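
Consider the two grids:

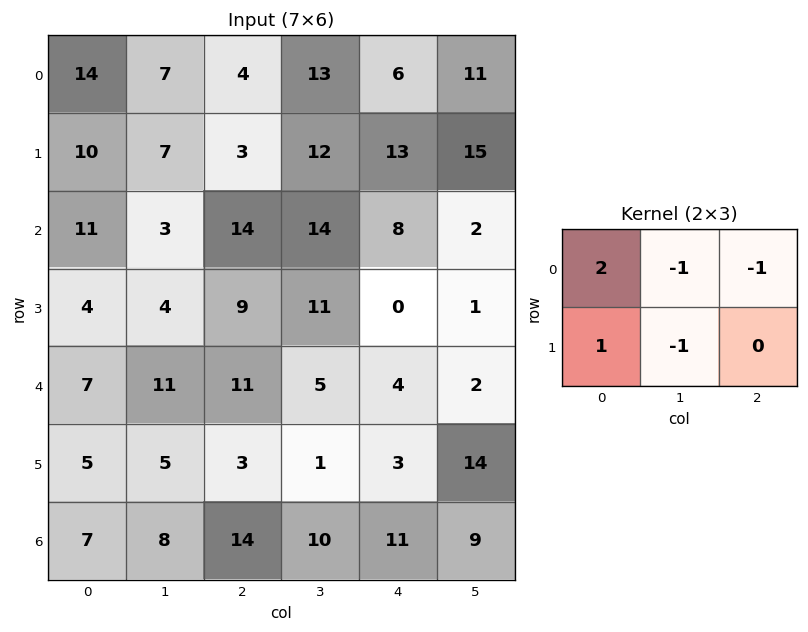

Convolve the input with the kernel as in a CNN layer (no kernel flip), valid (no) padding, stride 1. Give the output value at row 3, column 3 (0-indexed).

The receptive field on the input at this output position is [11 0 1 / 5 4 2]. Elementwise product with the kernel and sum: 11·2 + 0·-1 + 1·-1 + 5·1 + 4·-1.

22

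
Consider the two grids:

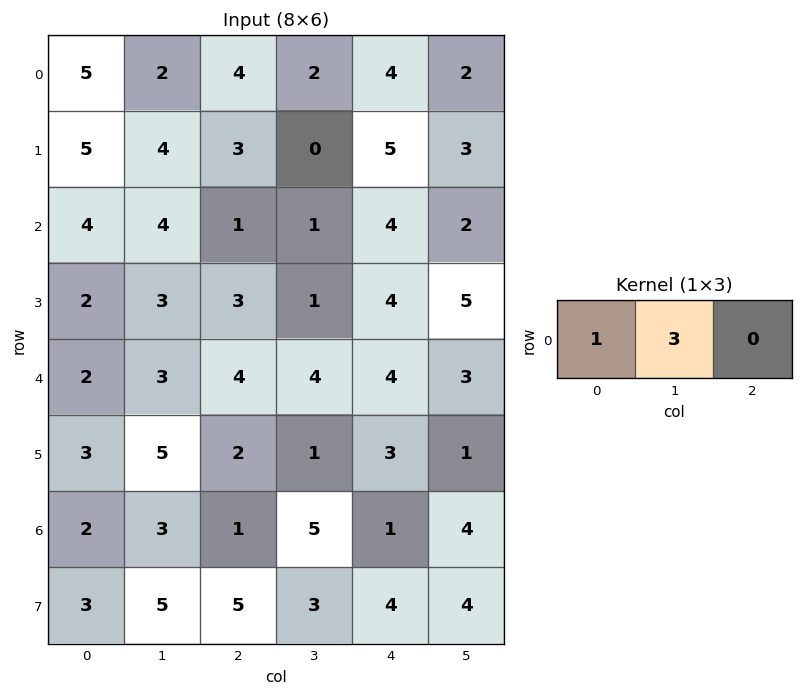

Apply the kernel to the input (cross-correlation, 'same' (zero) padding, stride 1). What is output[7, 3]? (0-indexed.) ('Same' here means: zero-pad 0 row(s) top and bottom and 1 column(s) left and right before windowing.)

14

The receptive field on the zero-padded input at this output position is [5 3 4]. Elementwise product with the kernel and sum: 5·1 + 3·3.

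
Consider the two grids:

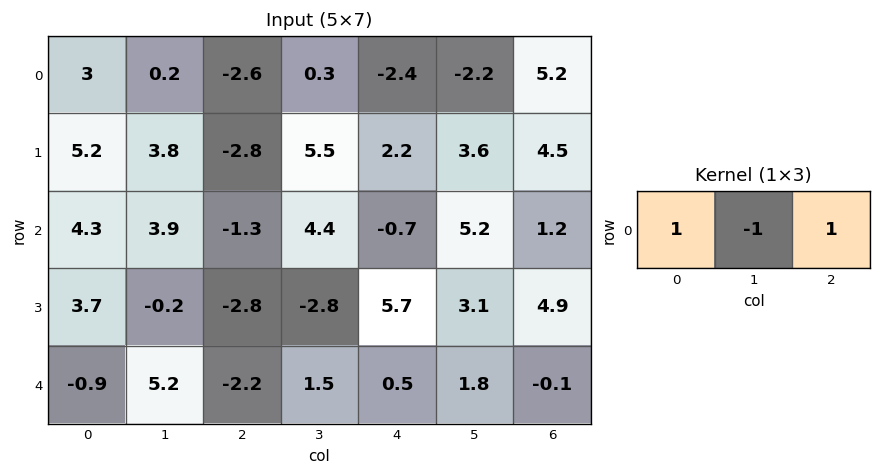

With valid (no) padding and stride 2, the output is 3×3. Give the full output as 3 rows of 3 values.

0.2 -5.3 5
-0.9 -6.4 -4.7
-8.3 -3.2 -1.4

Output[0,0]: The receptive field on the input at this output position is [3 0.2 -2.6]. Elementwise product with the kernel and sum: 3·1 + 0.2·-1 + -2.6·1.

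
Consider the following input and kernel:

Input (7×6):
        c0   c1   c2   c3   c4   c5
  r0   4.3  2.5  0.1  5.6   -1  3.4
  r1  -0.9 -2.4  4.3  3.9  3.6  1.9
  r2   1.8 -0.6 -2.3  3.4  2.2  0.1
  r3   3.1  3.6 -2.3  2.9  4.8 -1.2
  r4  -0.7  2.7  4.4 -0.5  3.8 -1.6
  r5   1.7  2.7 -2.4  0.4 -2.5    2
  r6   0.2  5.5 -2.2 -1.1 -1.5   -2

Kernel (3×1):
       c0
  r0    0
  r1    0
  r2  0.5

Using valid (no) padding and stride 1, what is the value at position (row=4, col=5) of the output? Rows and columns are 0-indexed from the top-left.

The receptive field on the input at this output position is [-1.6 / 2 / -2]. Elementwise product with the kernel and sum: -2·0.5.

-1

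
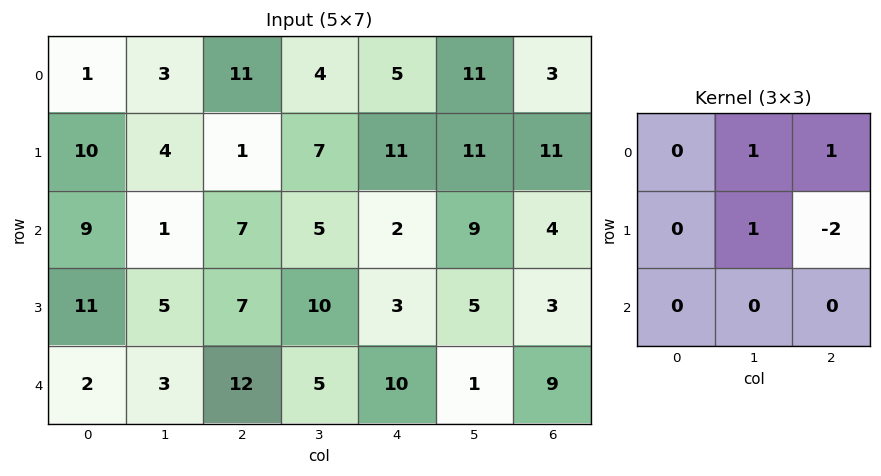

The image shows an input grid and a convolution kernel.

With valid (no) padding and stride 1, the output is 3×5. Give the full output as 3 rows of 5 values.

Output[0,0]: The receptive field on the input at this output position is [1 3 11 / 10 4 1 / 9 1 7]. Elementwise product with the kernel and sum: 3·1 + 11·1 + 4·1 + 1·-2.
Output[0,1]: The receptive field on the input at this output position is [3 11 4 / 4 1 7 / 1 7 5]. Elementwise product with the kernel and sum: 11·1 + 4·1 + 1·1 + 7·-2.

16 2 -6 5 3
-8 5 19 6 23
-1 -1 11 4 12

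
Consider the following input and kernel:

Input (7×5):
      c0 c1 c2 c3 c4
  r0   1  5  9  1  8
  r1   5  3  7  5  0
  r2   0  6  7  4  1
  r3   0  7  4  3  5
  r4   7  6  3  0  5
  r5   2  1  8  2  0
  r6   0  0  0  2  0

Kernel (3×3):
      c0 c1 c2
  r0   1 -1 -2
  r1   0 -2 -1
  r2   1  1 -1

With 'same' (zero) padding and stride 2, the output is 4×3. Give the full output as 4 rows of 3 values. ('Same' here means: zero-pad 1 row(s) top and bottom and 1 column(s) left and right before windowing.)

Output[0,0]: The receptive field on the zero-padded input at this output position is [0 0 0 / 0 1 5 / 0 5 3]. Elementwise product with the kernel and sum: 0·1 + 0·-1 + 0·-2 + 1·-2 + 5·-1 + 0·1 + 5·1 + 3·-1.

-5 -14 -11
-24 -24 11
-33 -2 -10
-4 -13 2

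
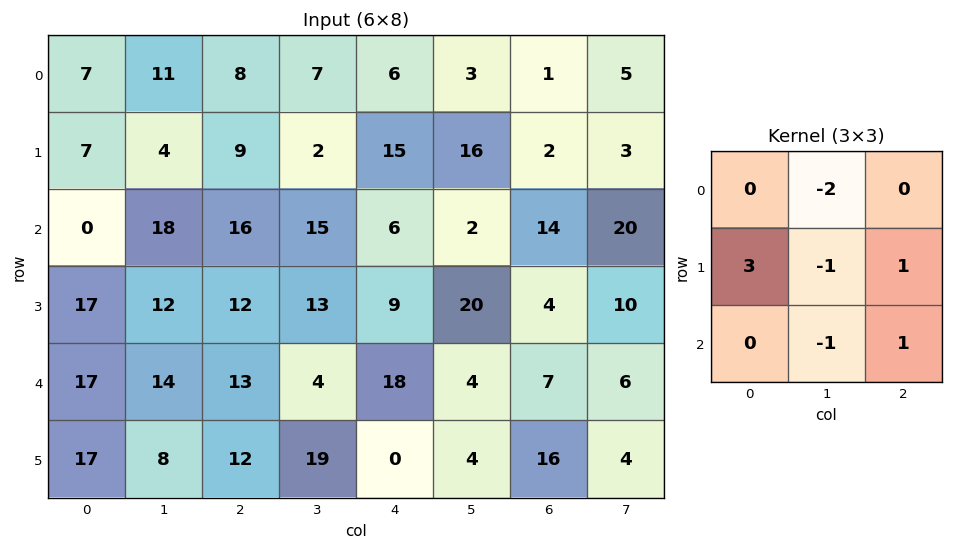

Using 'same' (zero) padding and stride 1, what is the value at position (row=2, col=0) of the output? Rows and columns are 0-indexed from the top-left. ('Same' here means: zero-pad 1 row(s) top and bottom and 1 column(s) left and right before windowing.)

-1

The receptive field on the zero-padded input at this output position is [0 7 4 / 0 0 18 / 0 17 12]. Elementwise product with the kernel and sum: 7·-2 + 0·3 + 0·-1 + 18·1 + 17·-1 + 12·1.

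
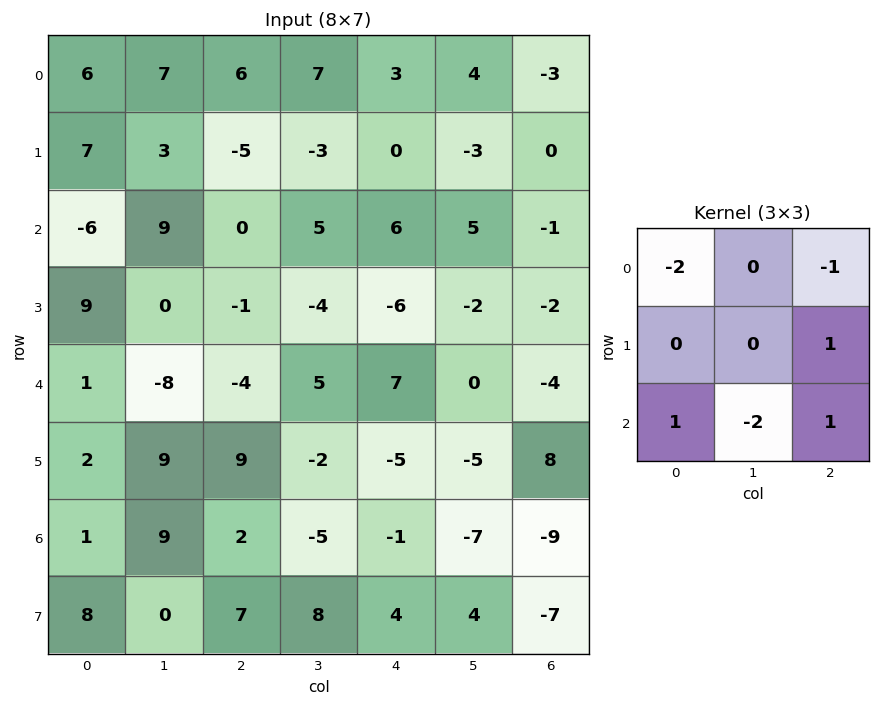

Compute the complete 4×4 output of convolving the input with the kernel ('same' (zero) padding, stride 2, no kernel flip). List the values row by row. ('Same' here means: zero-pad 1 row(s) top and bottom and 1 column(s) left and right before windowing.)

-4 17 -2 -3
-12 0 20 8
-3 -2 13 -17
-16 -27 6 28

Output[0,0]: The receptive field on the zero-padded input at this output position is [0 0 0 / 0 6 7 / 0 7 3]. Elementwise product with the kernel and sum: 0·-2 + 0·-1 + 7·1 + 0·1 + 7·-2 + 3·1.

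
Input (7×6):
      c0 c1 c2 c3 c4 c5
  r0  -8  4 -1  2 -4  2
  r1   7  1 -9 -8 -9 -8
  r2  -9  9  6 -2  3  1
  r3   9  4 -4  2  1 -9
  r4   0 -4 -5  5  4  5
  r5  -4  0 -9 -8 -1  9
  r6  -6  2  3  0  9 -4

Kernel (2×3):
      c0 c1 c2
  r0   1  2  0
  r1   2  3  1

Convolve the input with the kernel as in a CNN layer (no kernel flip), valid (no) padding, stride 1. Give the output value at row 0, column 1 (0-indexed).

-31

The receptive field on the input at this output position is [4 -1 2 / 1 -9 -8]. Elementwise product with the kernel and sum: 4·1 + -1·2 + 1·2 + -9·3 + -8·1.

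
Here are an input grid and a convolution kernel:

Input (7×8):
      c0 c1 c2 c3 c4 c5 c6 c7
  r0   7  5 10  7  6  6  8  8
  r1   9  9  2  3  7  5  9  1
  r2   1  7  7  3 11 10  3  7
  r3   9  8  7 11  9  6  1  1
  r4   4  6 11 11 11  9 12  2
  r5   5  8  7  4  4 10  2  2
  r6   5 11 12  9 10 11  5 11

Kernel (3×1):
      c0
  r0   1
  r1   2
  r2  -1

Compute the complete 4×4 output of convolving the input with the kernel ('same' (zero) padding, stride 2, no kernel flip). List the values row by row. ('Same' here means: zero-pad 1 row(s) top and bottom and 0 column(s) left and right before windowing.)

5 18 5 7
2 9 20 14
12 22 27 23
15 31 24 12

Output[0,0]: The receptive field on the zero-padded input at this output position is [0 / 7 / 9]. Elementwise product with the kernel and sum: 0·1 + 7·2 + 9·-1.
Output[0,1]: The receptive field on the zero-padded input at this output position is [0 / 10 / 2]. Elementwise product with the kernel and sum: 0·1 + 10·2 + 2·-1.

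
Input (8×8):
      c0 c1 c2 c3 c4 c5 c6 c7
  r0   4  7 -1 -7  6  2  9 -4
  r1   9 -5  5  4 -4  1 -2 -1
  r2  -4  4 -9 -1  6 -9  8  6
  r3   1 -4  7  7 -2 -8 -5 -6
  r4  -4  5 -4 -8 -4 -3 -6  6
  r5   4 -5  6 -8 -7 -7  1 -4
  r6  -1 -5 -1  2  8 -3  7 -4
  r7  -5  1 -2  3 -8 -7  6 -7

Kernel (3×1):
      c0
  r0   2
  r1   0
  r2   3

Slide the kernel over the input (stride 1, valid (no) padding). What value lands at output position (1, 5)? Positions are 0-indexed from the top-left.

-22

The receptive field on the input at this output position is [1 / -9 / -8]. Elementwise product with the kernel and sum: 1·2 + -8·3.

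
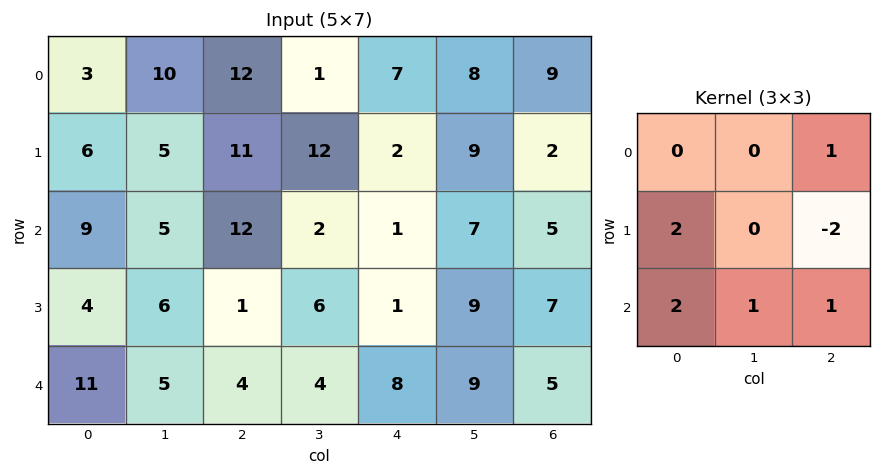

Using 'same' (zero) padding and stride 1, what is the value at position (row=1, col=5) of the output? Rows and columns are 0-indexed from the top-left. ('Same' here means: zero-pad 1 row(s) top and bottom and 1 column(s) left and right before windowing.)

23

The receptive field on the zero-padded input at this output position is [7 8 9 / 2 9 2 / 1 7 5]. Elementwise product with the kernel and sum: 9·1 + 2·2 + 2·-2 + 1·2 + 7·1 + 5·1.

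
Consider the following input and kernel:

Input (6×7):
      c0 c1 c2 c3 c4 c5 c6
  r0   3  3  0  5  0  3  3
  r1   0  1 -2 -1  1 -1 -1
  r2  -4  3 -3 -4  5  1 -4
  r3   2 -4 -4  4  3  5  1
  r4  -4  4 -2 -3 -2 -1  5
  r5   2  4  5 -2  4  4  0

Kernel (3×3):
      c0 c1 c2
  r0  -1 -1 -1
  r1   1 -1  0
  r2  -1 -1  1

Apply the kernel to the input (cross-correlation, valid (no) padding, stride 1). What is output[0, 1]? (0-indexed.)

The receptive field on the input at this output position is [3 0 5 / 1 -2 -1 / 3 -3 -4]. Elementwise product with the kernel and sum: 3·-1 + 0·-1 + 5·-1 + 1·1 + -2·-1 + 3·-1 + -3·-1 + -4·1.

-9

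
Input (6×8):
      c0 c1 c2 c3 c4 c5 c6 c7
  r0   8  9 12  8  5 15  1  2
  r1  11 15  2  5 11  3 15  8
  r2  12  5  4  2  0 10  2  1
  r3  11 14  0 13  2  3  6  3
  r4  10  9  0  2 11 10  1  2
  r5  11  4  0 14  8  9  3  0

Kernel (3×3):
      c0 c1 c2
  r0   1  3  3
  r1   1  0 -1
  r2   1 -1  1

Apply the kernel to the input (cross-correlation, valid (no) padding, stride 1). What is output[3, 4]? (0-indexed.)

The receptive field on the input at this output position is [2 3 6 / 11 10 1 / 8 9 3]. Elementwise product with the kernel and sum: 2·1 + 3·3 + 6·3 + 11·1 + 1·-1 + 8·1 + 9·-1 + 3·1.

41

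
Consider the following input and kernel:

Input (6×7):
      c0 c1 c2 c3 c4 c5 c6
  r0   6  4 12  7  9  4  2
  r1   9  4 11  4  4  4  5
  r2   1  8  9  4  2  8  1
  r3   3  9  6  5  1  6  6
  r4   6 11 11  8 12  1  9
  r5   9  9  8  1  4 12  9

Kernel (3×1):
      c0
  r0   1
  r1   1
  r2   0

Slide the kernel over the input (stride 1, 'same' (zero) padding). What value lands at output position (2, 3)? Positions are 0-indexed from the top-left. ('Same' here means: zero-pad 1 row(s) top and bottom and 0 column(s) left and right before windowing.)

The receptive field on the zero-padded input at this output position is [4 / 4 / 5]. Elementwise product with the kernel and sum: 4·1 + 4·1.

8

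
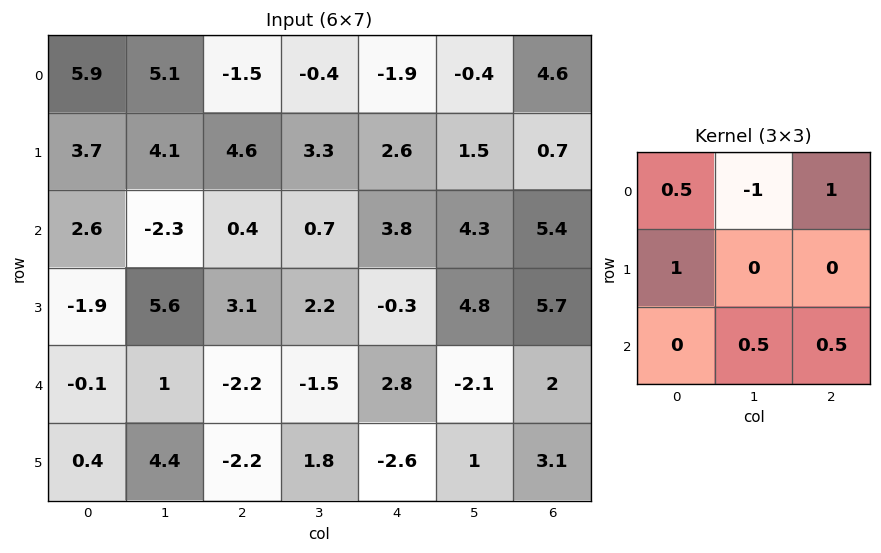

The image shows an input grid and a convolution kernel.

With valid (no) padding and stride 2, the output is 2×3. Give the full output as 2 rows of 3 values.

-0.9 4.6 11.5
1.5 7.05 2.65

Output[0,0]: The receptive field on the input at this output position is [5.9 5.1 -1.5 / 3.7 4.1 4.6 / 2.6 -2.3 0.4]. Elementwise product with the kernel and sum: 5.9·0.5 + 5.1·-1 + -1.5·1 + 3.7·1 + -2.3·0.5 + 0.4·0.5.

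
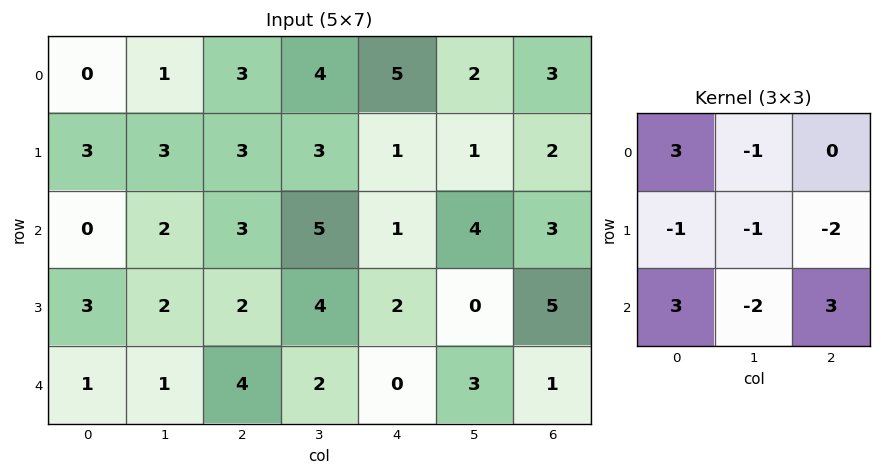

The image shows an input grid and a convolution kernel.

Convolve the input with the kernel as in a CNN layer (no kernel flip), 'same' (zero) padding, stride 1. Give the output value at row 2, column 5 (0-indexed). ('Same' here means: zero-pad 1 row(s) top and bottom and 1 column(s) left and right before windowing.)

The receptive field on the zero-padded input at this output position is [1 1 2 / 1 4 3 / 2 0 5]. Elementwise product with the kernel and sum: 1·3 + 1·-1 + 1·-1 + 4·-1 + 3·-2 + 2·3 + 0·-2 + 5·3.

12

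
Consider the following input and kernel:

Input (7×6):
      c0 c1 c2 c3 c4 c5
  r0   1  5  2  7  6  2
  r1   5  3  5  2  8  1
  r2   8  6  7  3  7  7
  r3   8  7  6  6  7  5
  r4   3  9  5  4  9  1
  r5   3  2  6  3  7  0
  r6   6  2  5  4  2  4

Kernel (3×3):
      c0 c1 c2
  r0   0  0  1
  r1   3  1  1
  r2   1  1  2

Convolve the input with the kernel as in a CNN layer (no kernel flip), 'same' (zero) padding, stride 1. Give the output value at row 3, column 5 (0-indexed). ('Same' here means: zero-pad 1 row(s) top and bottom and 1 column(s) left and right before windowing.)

36

The receptive field on the zero-padded input at this output position is [7 7 0 / 7 5 0 / 9 1 0]. Elementwise product with the kernel and sum: 0·1 + 7·3 + 5·1 + 0·1 + 9·1 + 1·1 + 0·2.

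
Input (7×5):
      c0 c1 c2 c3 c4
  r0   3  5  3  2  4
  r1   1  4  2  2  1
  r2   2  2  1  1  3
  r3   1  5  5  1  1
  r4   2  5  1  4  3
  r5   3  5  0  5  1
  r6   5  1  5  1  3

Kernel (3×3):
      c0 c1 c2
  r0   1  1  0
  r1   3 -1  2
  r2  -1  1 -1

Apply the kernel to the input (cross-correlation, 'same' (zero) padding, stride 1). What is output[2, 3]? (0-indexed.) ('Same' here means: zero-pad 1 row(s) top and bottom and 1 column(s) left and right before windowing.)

The receptive field on the zero-padded input at this output position is [2 2 1 / 1 1 3 / 5 1 1]. Elementwise product with the kernel and sum: 2·1 + 2·1 + 1·3 + 1·-1 + 3·2 + 5·-1 + 1·1 + 1·-1.

7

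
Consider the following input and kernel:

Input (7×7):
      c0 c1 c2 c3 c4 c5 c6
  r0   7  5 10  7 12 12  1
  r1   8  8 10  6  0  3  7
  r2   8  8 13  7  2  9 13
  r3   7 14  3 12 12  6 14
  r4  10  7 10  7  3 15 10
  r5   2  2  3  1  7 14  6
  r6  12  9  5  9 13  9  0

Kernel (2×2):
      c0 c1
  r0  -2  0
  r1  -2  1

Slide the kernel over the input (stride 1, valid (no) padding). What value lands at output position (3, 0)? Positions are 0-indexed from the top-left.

-27

The receptive field on the input at this output position is [7 14 / 10 7]. Elementwise product with the kernel and sum: 7·-2 + 10·-2 + 7·1.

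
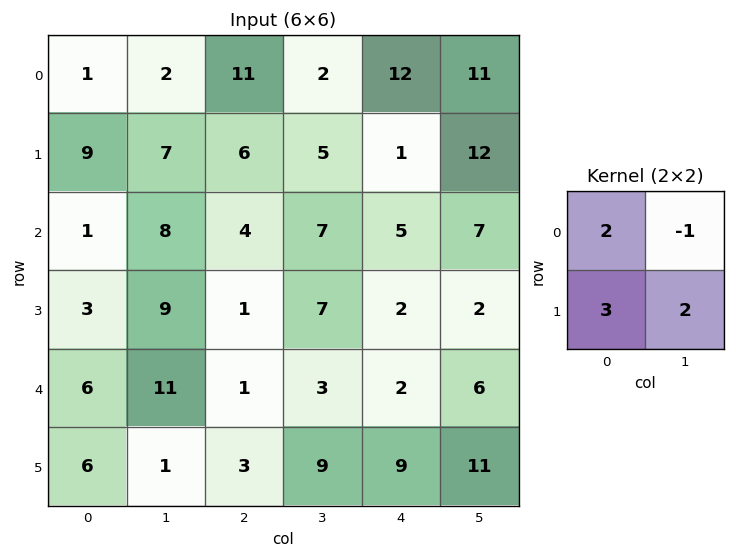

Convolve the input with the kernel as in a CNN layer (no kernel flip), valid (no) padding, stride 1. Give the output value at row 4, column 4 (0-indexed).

47

The receptive field on the input at this output position is [2 6 / 9 11]. Elementwise product with the kernel and sum: 2·2 + 6·-1 + 9·3 + 11·2.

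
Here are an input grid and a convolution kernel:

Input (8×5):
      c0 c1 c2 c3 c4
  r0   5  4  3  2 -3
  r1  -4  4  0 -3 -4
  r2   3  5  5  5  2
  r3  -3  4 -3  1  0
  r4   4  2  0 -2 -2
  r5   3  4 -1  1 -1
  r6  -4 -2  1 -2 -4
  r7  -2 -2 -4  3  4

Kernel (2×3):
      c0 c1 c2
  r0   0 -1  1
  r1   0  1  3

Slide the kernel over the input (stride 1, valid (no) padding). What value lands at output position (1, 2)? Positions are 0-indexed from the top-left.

The receptive field on the input at this output position is [0 -3 -4 / 5 5 2]. Elementwise product with the kernel and sum: -3·-1 + -4·1 + 5·1 + 2·3.

10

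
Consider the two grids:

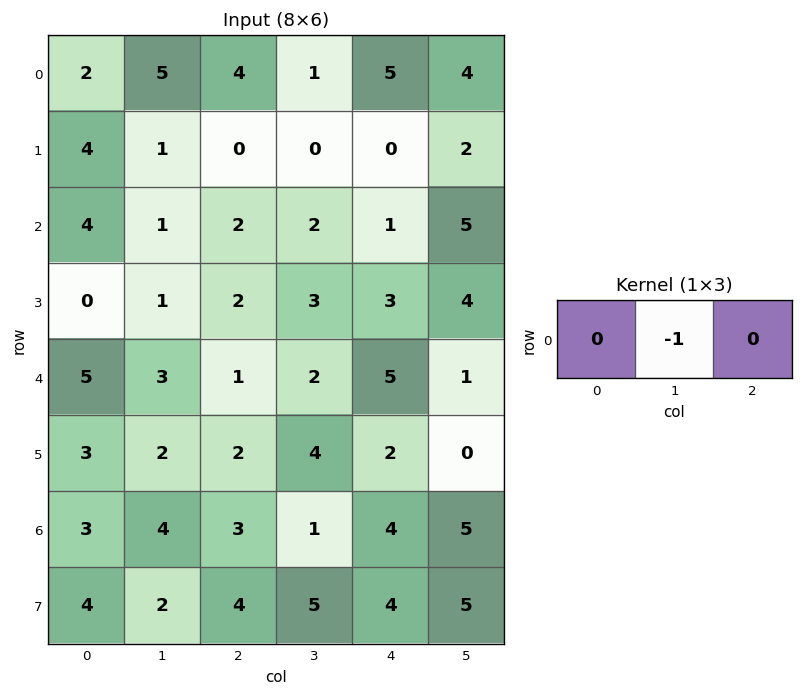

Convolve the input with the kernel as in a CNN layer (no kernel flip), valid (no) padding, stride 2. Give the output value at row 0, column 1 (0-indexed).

The receptive field on the input at this output position is [4 1 5]. Elementwise product with the kernel and sum: 1·-1.

-1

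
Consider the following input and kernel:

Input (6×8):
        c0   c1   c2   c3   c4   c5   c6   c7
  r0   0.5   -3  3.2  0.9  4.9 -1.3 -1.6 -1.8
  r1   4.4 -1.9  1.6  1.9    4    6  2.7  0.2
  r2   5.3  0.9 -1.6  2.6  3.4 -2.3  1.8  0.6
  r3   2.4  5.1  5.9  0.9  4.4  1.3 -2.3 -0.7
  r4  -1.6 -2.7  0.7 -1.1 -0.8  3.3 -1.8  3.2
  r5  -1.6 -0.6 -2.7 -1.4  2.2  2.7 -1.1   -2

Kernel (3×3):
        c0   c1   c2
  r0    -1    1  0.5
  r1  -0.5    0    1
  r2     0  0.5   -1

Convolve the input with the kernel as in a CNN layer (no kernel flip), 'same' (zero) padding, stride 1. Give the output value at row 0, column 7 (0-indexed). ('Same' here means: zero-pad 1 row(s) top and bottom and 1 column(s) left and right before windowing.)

The receptive field on the zero-padded input at this output position is [0 0 0 / -1.6 -1.8 0 / 2.7 0.2 0]. Elementwise product with the kernel and sum: 0·-1 + 0·1 + 0·0.5 + -1.6·-0.5 + 0·1 + 0.2·0.5 + 0·-1.

0.9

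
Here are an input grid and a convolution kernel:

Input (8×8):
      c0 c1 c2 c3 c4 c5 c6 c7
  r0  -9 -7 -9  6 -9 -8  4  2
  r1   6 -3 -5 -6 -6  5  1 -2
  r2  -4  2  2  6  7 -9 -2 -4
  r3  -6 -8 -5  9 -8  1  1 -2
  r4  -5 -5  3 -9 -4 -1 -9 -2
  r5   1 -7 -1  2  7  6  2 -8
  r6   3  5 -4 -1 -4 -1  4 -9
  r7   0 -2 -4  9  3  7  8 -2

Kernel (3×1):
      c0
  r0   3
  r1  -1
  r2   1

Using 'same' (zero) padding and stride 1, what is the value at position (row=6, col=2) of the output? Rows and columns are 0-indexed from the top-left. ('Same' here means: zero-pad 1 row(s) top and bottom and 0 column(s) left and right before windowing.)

The receptive field on the zero-padded input at this output position is [-1 / -4 / -4]. Elementwise product with the kernel and sum: -1·3 + -4·-1 + -4·1.

-3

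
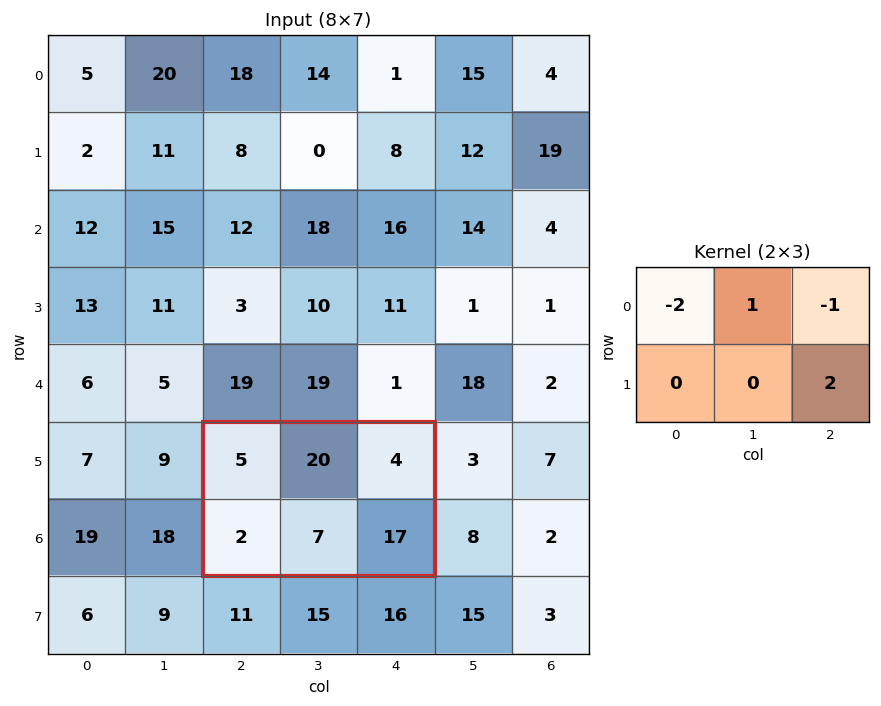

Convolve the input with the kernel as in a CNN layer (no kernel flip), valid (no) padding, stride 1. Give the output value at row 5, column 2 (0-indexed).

40

The receptive field on the input at this output position is [5 20 4 / 2 7 17]. Elementwise product with the kernel and sum: 5·-2 + 20·1 + 4·-1 + 17·2.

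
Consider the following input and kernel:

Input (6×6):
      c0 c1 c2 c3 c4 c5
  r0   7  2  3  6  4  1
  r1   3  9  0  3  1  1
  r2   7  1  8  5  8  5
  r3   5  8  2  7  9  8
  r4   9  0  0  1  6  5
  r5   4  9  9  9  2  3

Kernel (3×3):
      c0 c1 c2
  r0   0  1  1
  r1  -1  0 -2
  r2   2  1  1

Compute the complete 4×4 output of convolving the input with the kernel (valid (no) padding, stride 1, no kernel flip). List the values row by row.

Output[0,0]: The receptive field on the input at this output position is [7 2 3 / 3 9 0 / 7 1 8]. Elementwise product with the kernel and sum: 2·1 + 3·1 + 3·-1 + 0·-2 + 7·2 + 1·1 + 8·1.
Output[0,1]: The receptive field on the input at this output position is [2 3 6 / 9 0 3 / 1 8 5]. Elementwise product with the kernel and sum: 3·1 + 6·1 + 9·-1 + 3·-2 + 1·2 + 8·1 + 5·1.

25 9 37 23
6 17 0 18
18 -8 0 3
27 43 33 29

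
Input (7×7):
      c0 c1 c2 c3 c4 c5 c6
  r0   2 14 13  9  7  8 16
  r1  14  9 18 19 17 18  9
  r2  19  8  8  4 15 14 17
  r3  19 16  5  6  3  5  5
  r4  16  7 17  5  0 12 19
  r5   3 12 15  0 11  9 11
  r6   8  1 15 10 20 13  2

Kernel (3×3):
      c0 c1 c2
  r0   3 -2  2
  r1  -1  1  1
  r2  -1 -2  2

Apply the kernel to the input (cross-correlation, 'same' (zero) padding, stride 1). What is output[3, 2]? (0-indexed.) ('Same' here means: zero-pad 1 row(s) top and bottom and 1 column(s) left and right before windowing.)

-20

The receptive field on the zero-padded input at this output position is [8 8 4 / 16 5 6 / 7 17 5]. Elementwise product with the kernel and sum: 8·3 + 8·-2 + 4·2 + 16·-1 + 5·1 + 6·1 + 7·-1 + 17·-2 + 5·2.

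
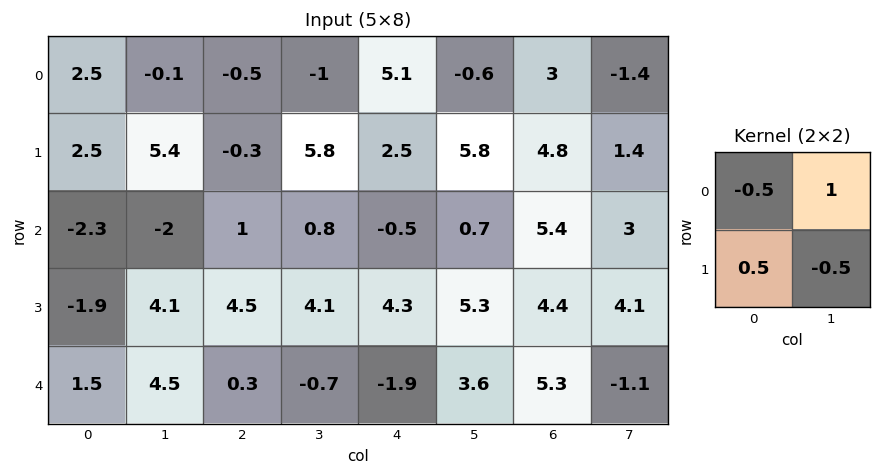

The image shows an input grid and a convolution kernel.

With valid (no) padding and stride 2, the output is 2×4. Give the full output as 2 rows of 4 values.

Output[0,0]: The receptive field on the input at this output position is [2.5 -0.1 / 2.5 5.4]. Elementwise product with the kernel and sum: 2.5·-0.5 + -0.1·1 + 2.5·0.5 + 5.4·-0.5.

-2.8 -3.8 -4.8 -1.2
-3.85 0.5 0.45 0.45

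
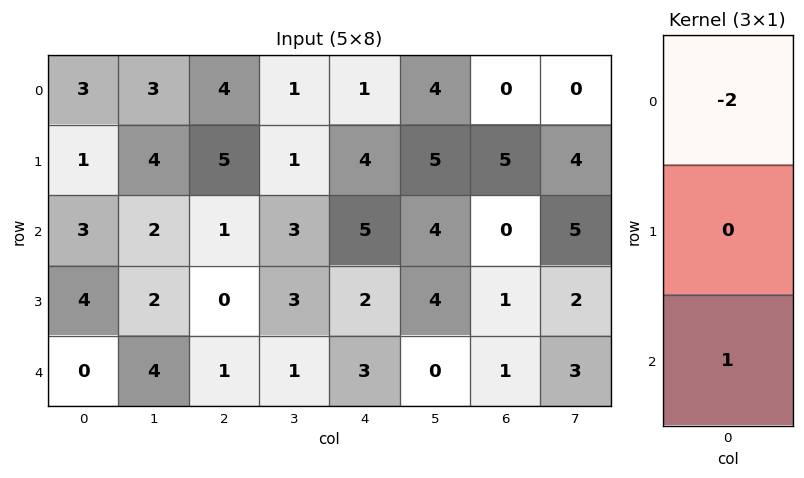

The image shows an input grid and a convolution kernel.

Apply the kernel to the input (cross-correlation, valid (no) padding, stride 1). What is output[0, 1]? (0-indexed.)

The receptive field on the input at this output position is [3 / 4 / 2]. Elementwise product with the kernel and sum: 3·-2 + 2·1.

-4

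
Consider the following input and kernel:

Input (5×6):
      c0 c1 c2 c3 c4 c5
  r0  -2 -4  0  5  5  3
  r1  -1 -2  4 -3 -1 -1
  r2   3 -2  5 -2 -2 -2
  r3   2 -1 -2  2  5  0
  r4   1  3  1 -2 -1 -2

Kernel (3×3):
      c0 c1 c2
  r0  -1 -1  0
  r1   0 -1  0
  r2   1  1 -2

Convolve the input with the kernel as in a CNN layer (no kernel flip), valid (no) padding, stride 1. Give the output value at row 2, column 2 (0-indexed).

The receptive field on the input at this output position is [5 -2 -2 / -2 2 5 / 1 -2 -1]. Elementwise product with the kernel and sum: 5·-1 + -2·-1 + 2·-1 + 1·1 + -2·1 + -1·-2.

-4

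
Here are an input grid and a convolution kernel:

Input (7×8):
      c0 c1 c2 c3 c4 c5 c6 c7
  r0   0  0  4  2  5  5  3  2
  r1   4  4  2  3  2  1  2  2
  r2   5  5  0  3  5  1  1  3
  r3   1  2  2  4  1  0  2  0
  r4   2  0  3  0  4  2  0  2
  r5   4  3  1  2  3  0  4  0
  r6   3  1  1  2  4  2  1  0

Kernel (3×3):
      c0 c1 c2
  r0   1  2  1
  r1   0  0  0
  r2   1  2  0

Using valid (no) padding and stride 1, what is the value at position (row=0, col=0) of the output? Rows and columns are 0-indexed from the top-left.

The receptive field on the input at this output position is [0 0 4 / 4 4 2 / 5 5 0]. Elementwise product with the kernel and sum: 0·1 + 0·2 + 4·1 + 5·1 + 5·2.

19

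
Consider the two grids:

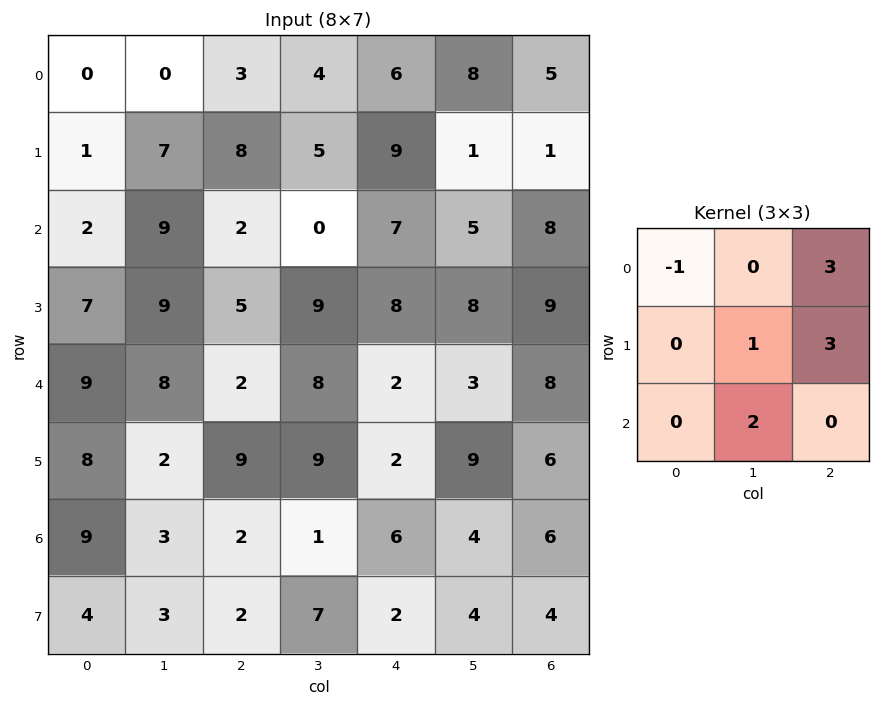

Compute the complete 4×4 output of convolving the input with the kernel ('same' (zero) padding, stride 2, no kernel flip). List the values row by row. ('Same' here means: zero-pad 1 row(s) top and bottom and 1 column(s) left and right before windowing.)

2 31 48 7
64 20 36 25
76 62 30 12
32 34 40 5

Output[0,0]: The receptive field on the zero-padded input at this output position is [0 0 0 / 0 0 0 / 0 1 7]. Elementwise product with the kernel and sum: 0·-1 + 0·3 + 0·1 + 0·3 + 1·2.
Output[0,1]: The receptive field on the zero-padded input at this output position is [0 0 0 / 0 3 4 / 7 8 5]. Elementwise product with the kernel and sum: 0·-1 + 0·3 + 3·1 + 4·3 + 8·2.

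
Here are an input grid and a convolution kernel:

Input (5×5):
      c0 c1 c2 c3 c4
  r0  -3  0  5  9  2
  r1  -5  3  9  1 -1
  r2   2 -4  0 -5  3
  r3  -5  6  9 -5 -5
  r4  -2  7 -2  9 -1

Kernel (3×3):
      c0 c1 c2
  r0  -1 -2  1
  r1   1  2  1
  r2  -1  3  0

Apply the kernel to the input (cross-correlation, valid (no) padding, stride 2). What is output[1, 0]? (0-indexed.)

45

The receptive field on the input at this output position is [2 -4 0 / -5 6 9 / -2 7 -2]. Elementwise product with the kernel and sum: 2·-1 + -4·-2 + 0·1 + -5·1 + 6·2 + 9·1 + -2·-1 + 7·3.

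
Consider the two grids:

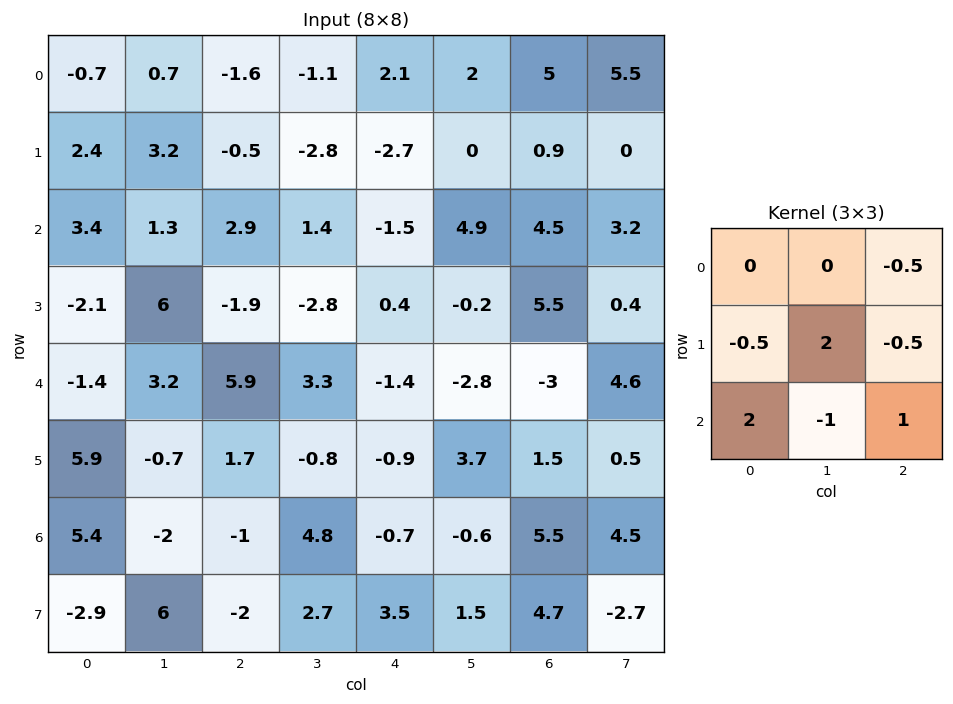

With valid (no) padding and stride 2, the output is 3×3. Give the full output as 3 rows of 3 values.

14.65 -2.15 -5
12.45 3 -8.6
3.65 -8.8 13.3

Output[0,0]: The receptive field on the input at this output position is [-0.7 0.7 -1.6 / 2.4 3.2 -0.5 / 3.4 1.3 2.9]. Elementwise product with the kernel and sum: -1.6·-0.5 + 2.4·-0.5 + 3.2·2 + -0.5·-0.5 + 3.4·2 + 1.3·-1 + 2.9·1.
Output[0,1]: The receptive field on the input at this output position is [-1.6 -1.1 2.1 / -0.5 -2.8 -2.7 / 2.9 1.4 -1.5]. Elementwise product with the kernel and sum: 2.1·-0.5 + -0.5·-0.5 + -2.8·2 + -2.7·-0.5 + 2.9·2 + 1.4·-1 + -1.5·1.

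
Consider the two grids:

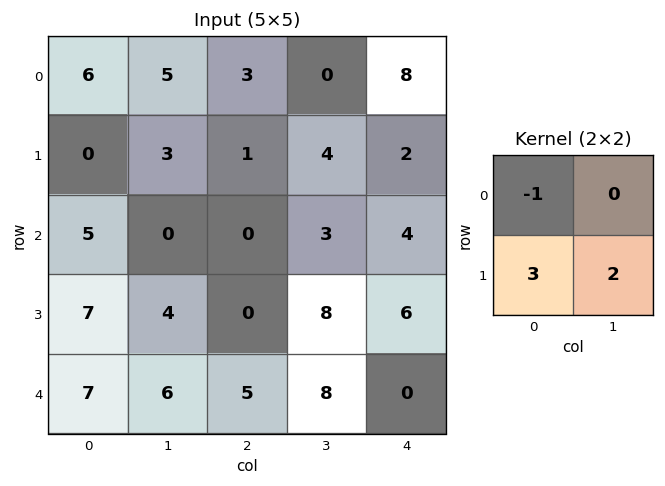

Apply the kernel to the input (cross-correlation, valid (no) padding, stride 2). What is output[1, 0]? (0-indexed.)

24

The receptive field on the input at this output position is [5 0 / 7 4]. Elementwise product with the kernel and sum: 5·-1 + 7·3 + 4·2.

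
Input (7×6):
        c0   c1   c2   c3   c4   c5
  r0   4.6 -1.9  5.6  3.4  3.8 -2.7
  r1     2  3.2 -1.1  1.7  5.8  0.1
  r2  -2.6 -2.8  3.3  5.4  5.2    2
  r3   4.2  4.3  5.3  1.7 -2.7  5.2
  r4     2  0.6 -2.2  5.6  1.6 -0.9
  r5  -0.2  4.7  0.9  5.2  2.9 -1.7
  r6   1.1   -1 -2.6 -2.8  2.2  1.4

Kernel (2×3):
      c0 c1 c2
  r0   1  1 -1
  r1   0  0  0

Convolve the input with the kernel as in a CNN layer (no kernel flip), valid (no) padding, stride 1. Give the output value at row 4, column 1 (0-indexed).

The receptive field on the input at this output position is [0.6 -2.2 5.6 / 4.7 0.9 5.2]. Elementwise product with the kernel and sum: 0.6·1 + -2.2·1 + 5.6·-1.

-7.2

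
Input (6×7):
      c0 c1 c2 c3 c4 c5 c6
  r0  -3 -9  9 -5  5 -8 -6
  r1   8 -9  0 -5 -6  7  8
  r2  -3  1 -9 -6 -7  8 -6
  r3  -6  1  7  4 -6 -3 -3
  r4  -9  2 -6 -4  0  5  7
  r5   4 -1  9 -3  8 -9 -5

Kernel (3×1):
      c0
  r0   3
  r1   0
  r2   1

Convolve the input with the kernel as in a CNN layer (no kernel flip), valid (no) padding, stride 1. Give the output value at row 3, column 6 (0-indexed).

-14

The receptive field on the input at this output position is [-3 / 7 / -5]. Elementwise product with the kernel and sum: -3·3 + -5·1.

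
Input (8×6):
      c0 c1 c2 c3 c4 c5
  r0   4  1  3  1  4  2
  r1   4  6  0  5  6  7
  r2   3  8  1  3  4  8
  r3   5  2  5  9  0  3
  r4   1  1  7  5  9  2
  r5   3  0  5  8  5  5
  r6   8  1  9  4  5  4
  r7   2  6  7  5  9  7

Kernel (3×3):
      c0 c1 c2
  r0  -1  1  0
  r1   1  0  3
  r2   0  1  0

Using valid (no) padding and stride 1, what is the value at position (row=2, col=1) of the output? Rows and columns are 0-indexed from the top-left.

The receptive field on the input at this output position is [8 1 3 / 2 5 9 / 1 7 5]. Elementwise product with the kernel and sum: 8·-1 + 1·1 + 2·1 + 9·3 + 7·1.

29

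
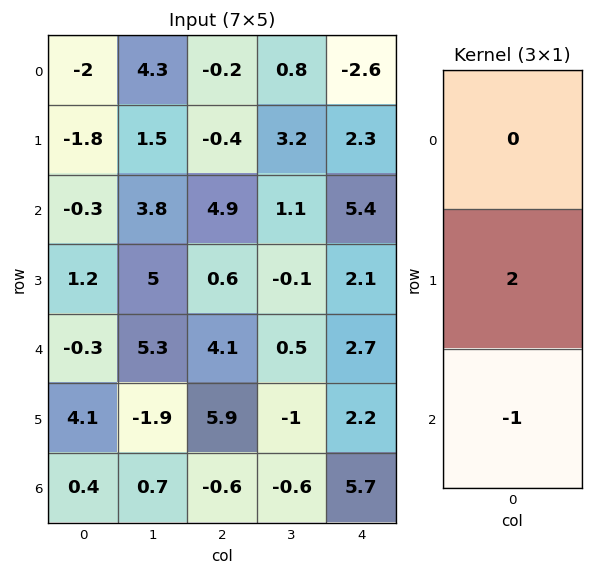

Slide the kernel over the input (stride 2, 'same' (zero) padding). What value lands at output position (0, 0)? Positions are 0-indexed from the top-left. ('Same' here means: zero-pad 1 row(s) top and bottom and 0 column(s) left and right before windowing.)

The receptive field on the zero-padded input at this output position is [0 / -2 / -1.8]. Elementwise product with the kernel and sum: -2·2 + -1.8·-1.

-2.2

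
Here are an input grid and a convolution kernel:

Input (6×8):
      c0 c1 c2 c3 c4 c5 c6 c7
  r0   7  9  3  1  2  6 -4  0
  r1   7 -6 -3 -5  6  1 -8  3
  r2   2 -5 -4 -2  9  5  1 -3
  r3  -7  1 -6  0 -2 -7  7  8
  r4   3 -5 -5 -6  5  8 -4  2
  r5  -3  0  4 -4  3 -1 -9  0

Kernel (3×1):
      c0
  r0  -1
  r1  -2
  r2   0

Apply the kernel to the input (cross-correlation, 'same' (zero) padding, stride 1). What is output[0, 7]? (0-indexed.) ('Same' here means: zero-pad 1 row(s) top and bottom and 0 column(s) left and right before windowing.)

0

The receptive field on the zero-padded input at this output position is [0 / 0 / 3]. Elementwise product with the kernel and sum: 0·-1 + 0·-2.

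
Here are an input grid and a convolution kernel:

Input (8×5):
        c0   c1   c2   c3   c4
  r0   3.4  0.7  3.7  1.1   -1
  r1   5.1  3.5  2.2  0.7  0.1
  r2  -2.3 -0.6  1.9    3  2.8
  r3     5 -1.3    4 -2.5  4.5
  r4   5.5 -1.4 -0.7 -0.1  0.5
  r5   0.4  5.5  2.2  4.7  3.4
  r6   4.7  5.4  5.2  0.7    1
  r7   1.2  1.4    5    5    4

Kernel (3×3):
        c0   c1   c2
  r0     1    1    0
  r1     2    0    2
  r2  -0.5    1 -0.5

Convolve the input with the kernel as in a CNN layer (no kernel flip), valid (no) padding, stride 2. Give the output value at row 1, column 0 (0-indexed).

11.3

The receptive field on the input at this output position is [-2.3 -0.6 1.9 / 5 -1.3 4 / 5.5 -1.4 -0.7]. Elementwise product with the kernel and sum: -2.3·1 + -0.6·1 + 5·2 + 4·2 + 5.5·-0.5 + -1.4·1 + -0.7·-0.5.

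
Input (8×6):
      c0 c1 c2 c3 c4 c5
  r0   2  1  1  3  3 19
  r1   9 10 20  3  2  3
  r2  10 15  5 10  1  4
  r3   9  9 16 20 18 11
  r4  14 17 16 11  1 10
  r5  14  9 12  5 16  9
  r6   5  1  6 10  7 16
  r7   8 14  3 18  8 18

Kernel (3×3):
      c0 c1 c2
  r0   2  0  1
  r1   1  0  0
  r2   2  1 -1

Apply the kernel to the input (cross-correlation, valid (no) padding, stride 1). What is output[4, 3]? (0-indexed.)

The receptive field on the input at this output position is [11 1 10 / 5 16 9 / 10 7 16]. Elementwise product with the kernel and sum: 11·2 + 10·1 + 5·1 + 10·2 + 7·1 + 16·-1.

48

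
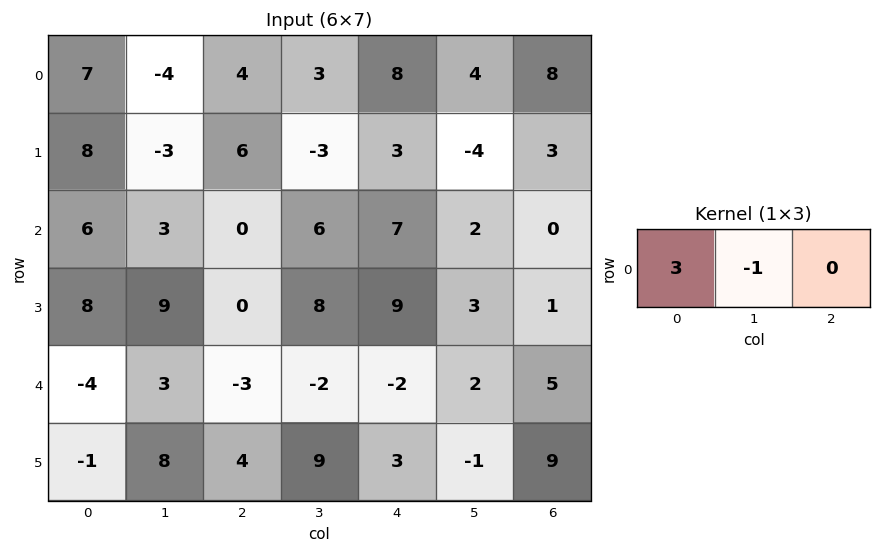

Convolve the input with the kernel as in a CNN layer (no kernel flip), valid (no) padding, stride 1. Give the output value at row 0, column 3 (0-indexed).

The receptive field on the input at this output position is [3 8 4]. Elementwise product with the kernel and sum: 3·3 + 8·-1.

1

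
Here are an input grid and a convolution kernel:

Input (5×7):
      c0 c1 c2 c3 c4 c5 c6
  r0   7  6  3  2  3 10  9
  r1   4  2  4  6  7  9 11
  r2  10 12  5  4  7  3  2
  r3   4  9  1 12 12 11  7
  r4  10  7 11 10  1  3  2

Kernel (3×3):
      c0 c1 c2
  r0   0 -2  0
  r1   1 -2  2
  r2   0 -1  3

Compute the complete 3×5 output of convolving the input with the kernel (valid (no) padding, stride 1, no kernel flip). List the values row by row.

Output[0,0]: The receptive field on the input at this output position is [7 6 3 / 4 2 4 / 10 12 5]. Elementwise product with the kernel and sum: 6·-2 + 4·1 + 2·-2 + 4·2 + 12·-1 + 5·3.

-1 7 19 6 -6
-14 37 23 3 -3
-10 40 -14 4 1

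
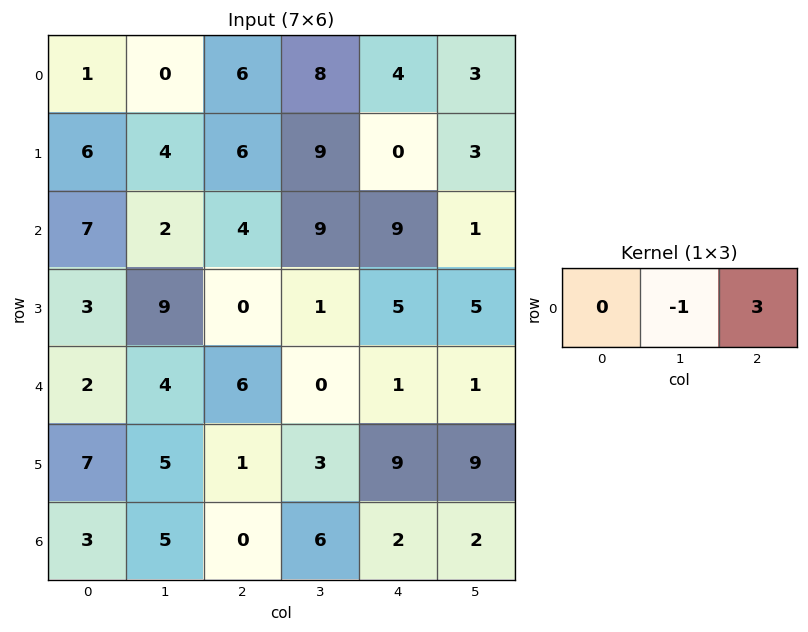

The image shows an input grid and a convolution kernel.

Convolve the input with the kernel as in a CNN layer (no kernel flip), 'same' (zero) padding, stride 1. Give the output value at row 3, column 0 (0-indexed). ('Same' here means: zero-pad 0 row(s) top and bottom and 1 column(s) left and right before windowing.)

The receptive field on the zero-padded input at this output position is [0 3 9]. Elementwise product with the kernel and sum: 3·-1 + 9·3.

24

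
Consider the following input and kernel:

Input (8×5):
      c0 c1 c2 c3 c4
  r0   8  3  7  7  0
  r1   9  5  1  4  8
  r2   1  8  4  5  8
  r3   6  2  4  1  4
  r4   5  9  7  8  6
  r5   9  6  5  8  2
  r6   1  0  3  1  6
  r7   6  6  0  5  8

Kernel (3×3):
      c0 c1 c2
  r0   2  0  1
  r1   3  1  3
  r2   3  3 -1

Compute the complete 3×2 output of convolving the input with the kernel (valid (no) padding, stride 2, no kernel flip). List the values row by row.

Output[0,0]: The receptive field on the input at this output position is [8 3 7 / 9 5 1 / 1 8 4]. Elementwise product with the kernel and sum: 8·2 + 7·1 + 9·3 + 5·1 + 1·3 + 1·3 + 8·3 + 4·-1.
Output[0,1]: The receptive field on the input at this output position is [7 7 0 / 1 4 8 / 4 5 8]. Elementwise product with the kernel and sum: 7·2 + 0·1 + 1·3 + 4·1 + 8·3 + 4·3 + 5·3 + 8·-1.

81 64
73 80
65 55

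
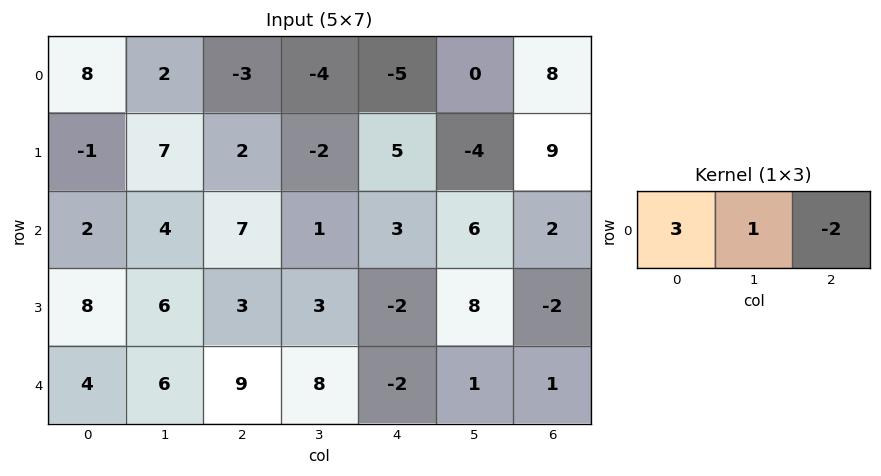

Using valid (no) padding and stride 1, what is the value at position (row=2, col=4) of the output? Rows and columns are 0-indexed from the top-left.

11

The receptive field on the input at this output position is [3 6 2]. Elementwise product with the kernel and sum: 3·3 + 6·1 + 2·-2.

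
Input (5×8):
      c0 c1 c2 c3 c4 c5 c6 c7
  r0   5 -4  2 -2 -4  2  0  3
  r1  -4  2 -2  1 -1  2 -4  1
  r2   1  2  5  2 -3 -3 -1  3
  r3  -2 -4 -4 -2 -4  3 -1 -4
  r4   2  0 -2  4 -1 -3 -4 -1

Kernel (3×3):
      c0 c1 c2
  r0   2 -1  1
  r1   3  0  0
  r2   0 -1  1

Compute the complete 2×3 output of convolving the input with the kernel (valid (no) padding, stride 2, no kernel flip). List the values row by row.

7 -9 -11
-3 -12 -17

Output[0,0]: The receptive field on the input at this output position is [5 -4 2 / -4 2 -2 / 1 2 5]. Elementwise product with the kernel and sum: 5·2 + -4·-1 + 2·1 + -4·3 + 2·-1 + 5·1.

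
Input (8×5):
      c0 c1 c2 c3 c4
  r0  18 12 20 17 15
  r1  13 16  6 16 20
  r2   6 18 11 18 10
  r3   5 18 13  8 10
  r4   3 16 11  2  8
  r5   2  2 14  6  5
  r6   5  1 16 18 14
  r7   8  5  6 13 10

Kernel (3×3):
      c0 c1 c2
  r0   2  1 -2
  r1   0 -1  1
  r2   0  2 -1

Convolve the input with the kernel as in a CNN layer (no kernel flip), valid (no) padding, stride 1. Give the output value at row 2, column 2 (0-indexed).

The receptive field on the input at this output position is [11 18 10 / 13 8 10 / 11 2 8]. Elementwise product with the kernel and sum: 11·2 + 18·1 + 10·-2 + 8·-1 + 10·1 + 2·2 + 8·-1.

18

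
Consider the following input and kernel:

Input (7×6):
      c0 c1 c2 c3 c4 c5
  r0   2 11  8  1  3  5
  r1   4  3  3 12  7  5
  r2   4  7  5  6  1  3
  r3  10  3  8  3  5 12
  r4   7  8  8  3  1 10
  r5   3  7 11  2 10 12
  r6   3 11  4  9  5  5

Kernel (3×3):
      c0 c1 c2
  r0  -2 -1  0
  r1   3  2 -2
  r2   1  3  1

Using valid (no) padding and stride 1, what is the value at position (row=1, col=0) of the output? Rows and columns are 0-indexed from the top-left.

The receptive field on the input at this output position is [4 3 3 / 4 7 5 / 10 3 8]. Elementwise product with the kernel and sum: 4·-2 + 3·-1 + 4·3 + 7·2 + 5·-2 + 10·1 + 3·3 + 8·1.

32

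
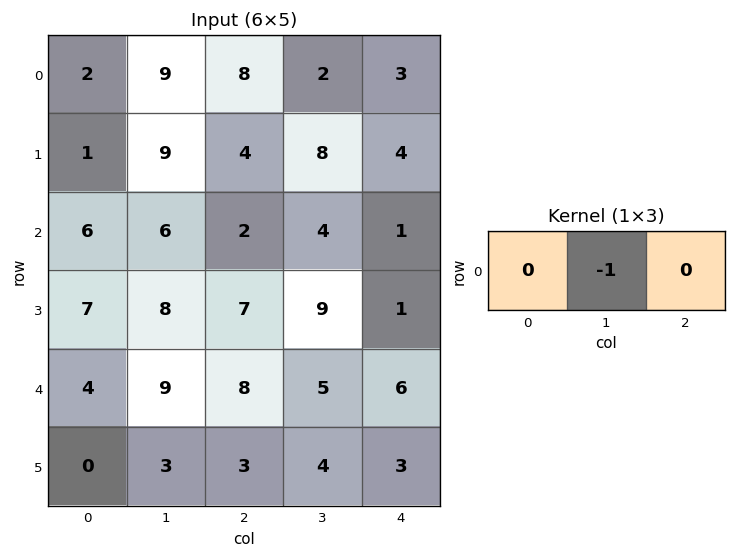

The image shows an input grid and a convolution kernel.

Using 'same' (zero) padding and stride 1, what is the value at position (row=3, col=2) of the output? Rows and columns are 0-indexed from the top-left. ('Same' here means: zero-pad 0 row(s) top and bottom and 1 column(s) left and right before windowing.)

-7

The receptive field on the zero-padded input at this output position is [8 7 9]. Elementwise product with the kernel and sum: 7·-1.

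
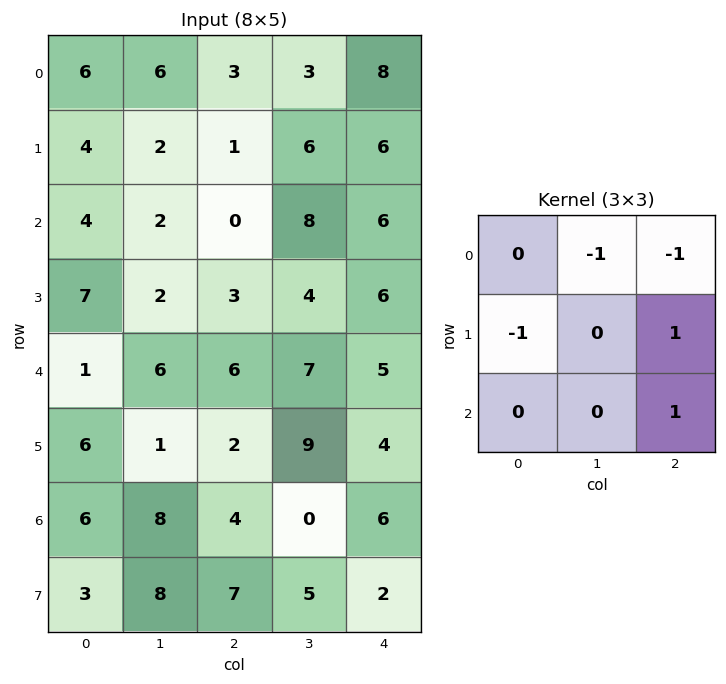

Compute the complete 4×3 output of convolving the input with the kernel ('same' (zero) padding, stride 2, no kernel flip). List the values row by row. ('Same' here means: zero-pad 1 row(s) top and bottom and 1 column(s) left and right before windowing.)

Output[0,0]: The receptive field on the zero-padded input at this output position is [0 0 0 / 0 6 6 / 0 4 2]. Elementwise product with the kernel and sum: 0·-1 + 0·-1 + 0·-1 + 6·1 + 2·1.
Output[0,1]: The receptive field on the zero-padded input at this output position is [0 0 0 / 6 3 3 / 2 1 6]. Elementwise product with the kernel and sum: 0·-1 + 0·-1 + 6·-1 + 3·1 + 6·1.

8 3 -3
-2 3 -14
-2 3 -13
9 -14 -4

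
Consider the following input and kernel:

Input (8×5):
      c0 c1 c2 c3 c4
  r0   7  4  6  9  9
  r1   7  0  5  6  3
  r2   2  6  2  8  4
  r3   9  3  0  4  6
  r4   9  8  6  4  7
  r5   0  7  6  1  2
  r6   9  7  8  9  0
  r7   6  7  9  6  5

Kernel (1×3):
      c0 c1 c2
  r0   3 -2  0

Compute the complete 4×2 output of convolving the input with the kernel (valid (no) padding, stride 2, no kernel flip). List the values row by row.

13 0
-6 -10
11 10
13 6

Output[0,0]: The receptive field on the input at this output position is [7 4 6]. Elementwise product with the kernel and sum: 7·3 + 4·-2.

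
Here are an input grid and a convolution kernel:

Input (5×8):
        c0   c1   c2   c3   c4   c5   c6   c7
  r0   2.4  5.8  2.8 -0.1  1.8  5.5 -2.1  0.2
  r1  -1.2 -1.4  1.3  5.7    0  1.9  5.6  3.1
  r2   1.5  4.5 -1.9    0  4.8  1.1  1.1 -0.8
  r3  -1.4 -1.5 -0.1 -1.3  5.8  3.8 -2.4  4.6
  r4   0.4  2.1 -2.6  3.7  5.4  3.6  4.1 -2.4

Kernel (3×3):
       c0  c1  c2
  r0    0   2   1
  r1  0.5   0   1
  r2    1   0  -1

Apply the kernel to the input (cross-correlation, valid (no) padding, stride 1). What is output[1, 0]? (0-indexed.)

-3.95

The receptive field on the input at this output position is [-1.2 -1.4 1.3 / 1.5 4.5 -1.9 / -1.4 -1.5 -0.1]. Elementwise product with the kernel and sum: -1.4·2 + 1.3·1 + 1.5·0.5 + -1.9·1 + -1.4·1 + -0.1·-1.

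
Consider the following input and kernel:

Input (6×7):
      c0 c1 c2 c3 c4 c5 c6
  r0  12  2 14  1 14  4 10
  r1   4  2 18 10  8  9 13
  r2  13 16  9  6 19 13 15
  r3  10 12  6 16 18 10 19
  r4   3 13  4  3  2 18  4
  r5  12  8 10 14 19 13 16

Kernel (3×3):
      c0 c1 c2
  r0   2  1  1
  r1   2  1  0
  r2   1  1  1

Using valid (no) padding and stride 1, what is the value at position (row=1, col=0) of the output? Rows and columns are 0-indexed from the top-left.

The receptive field on the input at this output position is [4 2 18 / 13 16 9 / 10 12 6]. Elementwise product with the kernel and sum: 4·2 + 2·1 + 18·1 + 13·2 + 16·1 + 10·1 + 12·1 + 6·1.

98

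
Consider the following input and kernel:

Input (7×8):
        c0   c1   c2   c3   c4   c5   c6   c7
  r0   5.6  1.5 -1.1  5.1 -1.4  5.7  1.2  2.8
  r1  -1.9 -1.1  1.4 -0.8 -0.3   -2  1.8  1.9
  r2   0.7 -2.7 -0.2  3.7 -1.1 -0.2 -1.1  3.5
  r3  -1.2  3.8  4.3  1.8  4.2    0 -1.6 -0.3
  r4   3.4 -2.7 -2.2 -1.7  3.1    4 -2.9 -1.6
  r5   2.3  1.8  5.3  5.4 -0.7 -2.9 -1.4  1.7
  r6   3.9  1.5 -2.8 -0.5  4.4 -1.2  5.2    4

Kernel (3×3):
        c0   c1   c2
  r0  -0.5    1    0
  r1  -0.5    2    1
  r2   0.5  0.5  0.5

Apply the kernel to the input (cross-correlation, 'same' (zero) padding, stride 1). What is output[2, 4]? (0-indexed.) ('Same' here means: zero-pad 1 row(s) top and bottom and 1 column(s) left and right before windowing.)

-1.15

The receptive field on the zero-padded input at this output position is [-0.8 -0.3 -2 / 3.7 -1.1 -0.2 / 1.8 4.2 0]. Elementwise product with the kernel and sum: -0.8·-0.5 + -0.3·1 + 3.7·-0.5 + -1.1·2 + -0.2·1 + 1.8·0.5 + 4.2·0.5 + 0·0.5.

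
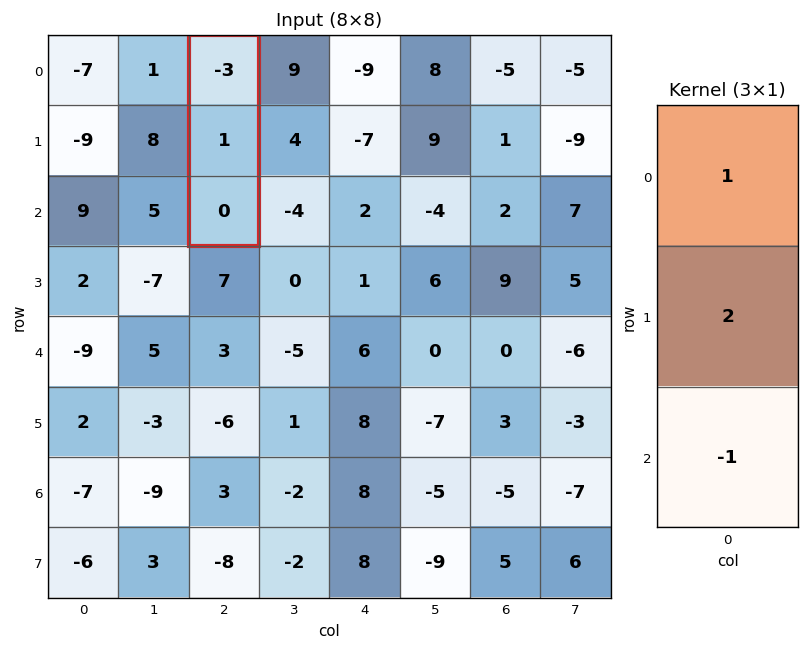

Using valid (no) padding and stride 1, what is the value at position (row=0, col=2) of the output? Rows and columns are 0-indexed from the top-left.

-1

The receptive field on the input at this output position is [-3 / 1 / 0]. Elementwise product with the kernel and sum: -3·1 + 1·2 + 0·-1.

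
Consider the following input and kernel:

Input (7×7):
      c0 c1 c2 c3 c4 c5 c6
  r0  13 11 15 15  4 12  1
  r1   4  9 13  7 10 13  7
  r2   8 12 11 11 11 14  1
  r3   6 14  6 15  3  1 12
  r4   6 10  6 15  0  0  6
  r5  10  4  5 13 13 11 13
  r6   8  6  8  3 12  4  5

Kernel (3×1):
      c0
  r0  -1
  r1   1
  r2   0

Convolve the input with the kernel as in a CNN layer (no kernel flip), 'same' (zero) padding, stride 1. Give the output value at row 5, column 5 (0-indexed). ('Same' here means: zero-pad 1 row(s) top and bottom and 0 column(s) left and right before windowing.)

11

The receptive field on the zero-padded input at this output position is [0 / 11 / 4]. Elementwise product with the kernel and sum: 0·-1 + 11·1.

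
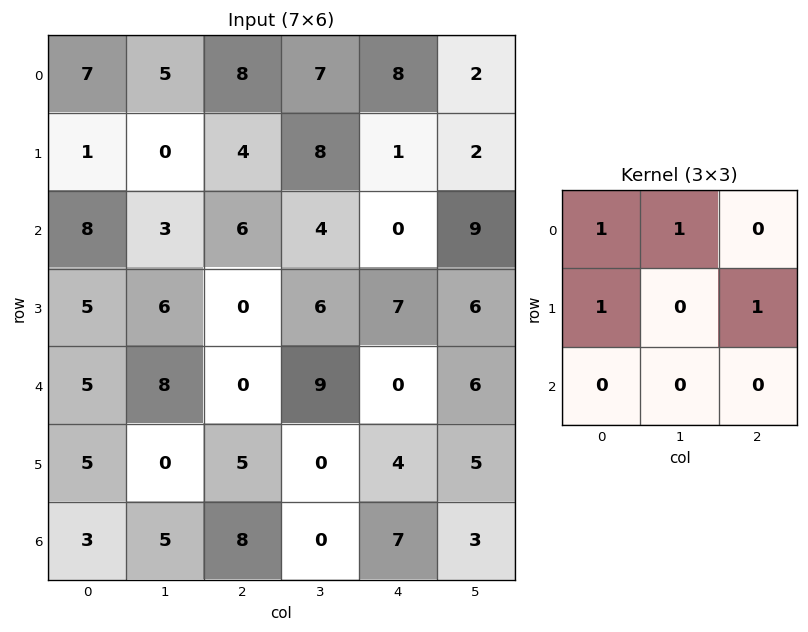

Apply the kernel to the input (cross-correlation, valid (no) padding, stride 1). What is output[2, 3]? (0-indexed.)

The receptive field on the input at this output position is [4 0 9 / 6 7 6 / 9 0 6]. Elementwise product with the kernel and sum: 4·1 + 0·1 + 6·1 + 6·1.

16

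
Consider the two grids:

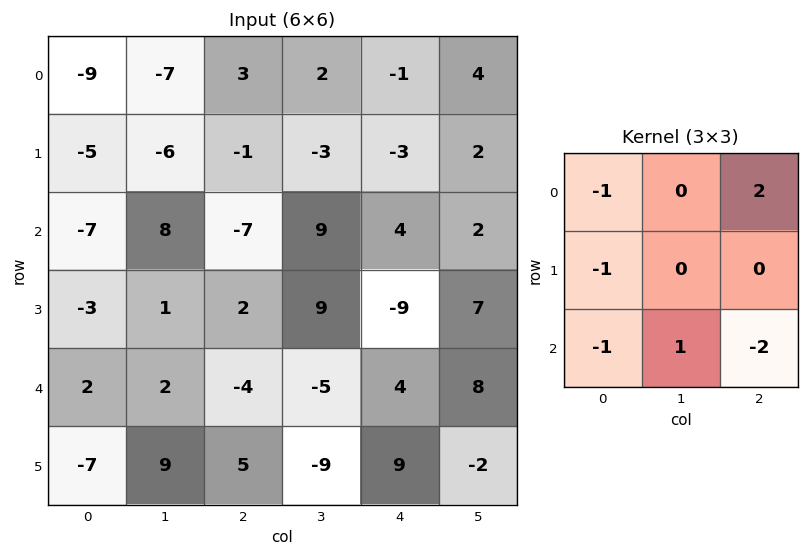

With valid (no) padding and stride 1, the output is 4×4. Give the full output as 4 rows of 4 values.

49 -16 4 0
10 -25 27 -34
4 13 4 -21
11 29 -48 32

Output[0,0]: The receptive field on the input at this output position is [-9 -7 3 / -5 -6 -1 / -7 8 -7]. Elementwise product with the kernel and sum: -9·-1 + 3·2 + -5·-1 + -7·-1 + 8·1 + -7·-2.
Output[0,1]: The receptive field on the input at this output position is [-7 3 2 / -6 -1 -3 / 8 -7 9]. Elementwise product with the kernel and sum: -7·-1 + 2·2 + -6·-1 + 8·-1 + -7·1 + 9·-2.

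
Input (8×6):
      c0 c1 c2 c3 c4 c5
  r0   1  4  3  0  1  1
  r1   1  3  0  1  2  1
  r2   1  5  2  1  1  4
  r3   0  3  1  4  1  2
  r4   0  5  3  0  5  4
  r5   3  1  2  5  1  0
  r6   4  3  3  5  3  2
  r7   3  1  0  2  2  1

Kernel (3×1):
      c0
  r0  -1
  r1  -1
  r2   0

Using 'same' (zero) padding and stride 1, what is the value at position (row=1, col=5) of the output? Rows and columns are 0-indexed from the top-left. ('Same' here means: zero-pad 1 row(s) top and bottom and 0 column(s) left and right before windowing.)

The receptive field on the zero-padded input at this output position is [1 / 1 / 4]. Elementwise product with the kernel and sum: 1·-1 + 1·-1.

-2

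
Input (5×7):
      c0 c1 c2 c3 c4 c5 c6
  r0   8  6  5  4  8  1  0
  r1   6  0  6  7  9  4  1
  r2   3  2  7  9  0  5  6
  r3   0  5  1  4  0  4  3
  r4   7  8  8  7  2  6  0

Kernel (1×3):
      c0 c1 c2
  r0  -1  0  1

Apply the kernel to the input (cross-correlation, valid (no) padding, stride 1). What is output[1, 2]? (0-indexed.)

The receptive field on the input at this output position is [6 7 9]. Elementwise product with the kernel and sum: 6·-1 + 9·1.

3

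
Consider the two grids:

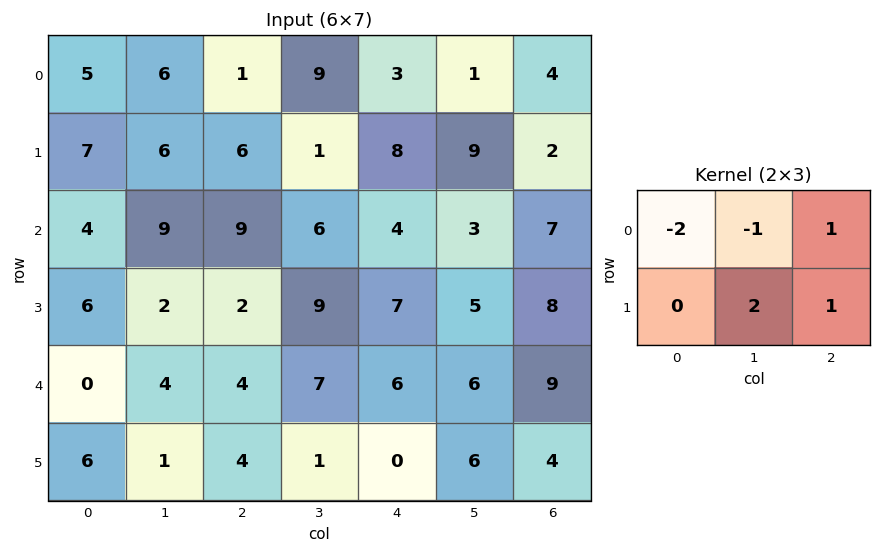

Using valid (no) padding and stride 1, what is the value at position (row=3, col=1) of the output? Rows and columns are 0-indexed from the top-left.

The receptive field on the input at this output position is [2 2 9 / 4 4 7]. Elementwise product with the kernel and sum: 2·-2 + 2·-1 + 9·1 + 4·2 + 7·1.

18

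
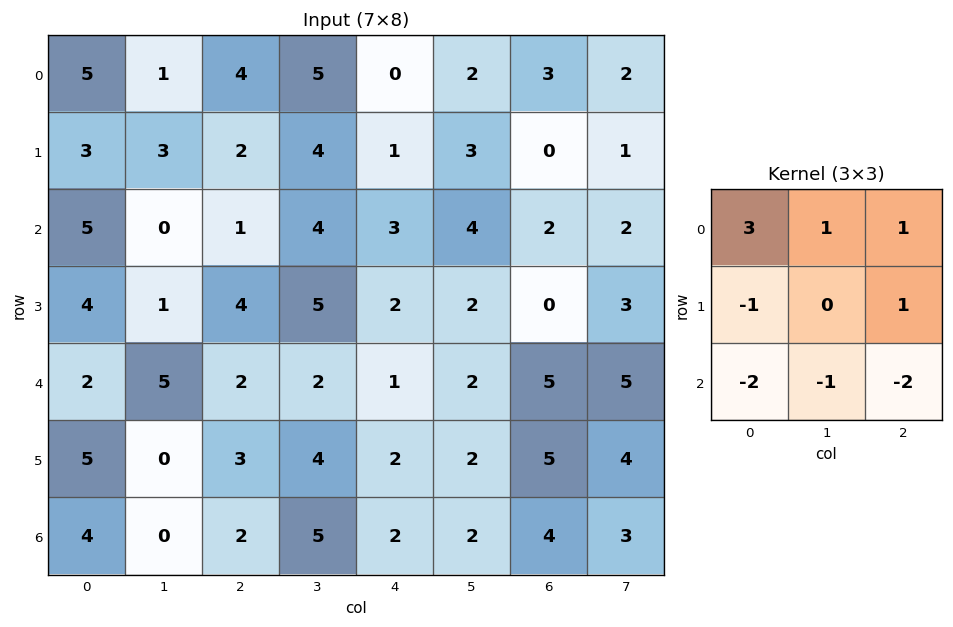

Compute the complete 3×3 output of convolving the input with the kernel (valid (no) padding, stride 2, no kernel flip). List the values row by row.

7 4 -10
3 0 -1
-1 -5 -1

Output[0,0]: The receptive field on the input at this output position is [5 1 4 / 3 3 2 / 5 0 1]. Elementwise product with the kernel and sum: 5·3 + 1·1 + 4·1 + 3·-1 + 2·1 + 5·-2 + 0·-1 + 1·-2.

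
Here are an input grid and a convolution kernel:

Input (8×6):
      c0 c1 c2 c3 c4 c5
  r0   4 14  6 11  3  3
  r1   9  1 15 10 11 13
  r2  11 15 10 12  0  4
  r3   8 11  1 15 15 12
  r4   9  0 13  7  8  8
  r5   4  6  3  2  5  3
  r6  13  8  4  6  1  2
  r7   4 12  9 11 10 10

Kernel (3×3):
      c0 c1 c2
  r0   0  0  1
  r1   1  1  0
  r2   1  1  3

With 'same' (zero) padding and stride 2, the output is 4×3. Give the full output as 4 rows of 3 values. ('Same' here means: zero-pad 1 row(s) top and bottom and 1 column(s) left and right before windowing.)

16 66 74
53 92 91
42 43 43
59 68 61

Output[0,0]: The receptive field on the zero-padded input at this output position is [0 0 0 / 0 4 14 / 0 9 1]. Elementwise product with the kernel and sum: 0·1 + 0·1 + 4·1 + 0·1 + 9·1 + 1·3.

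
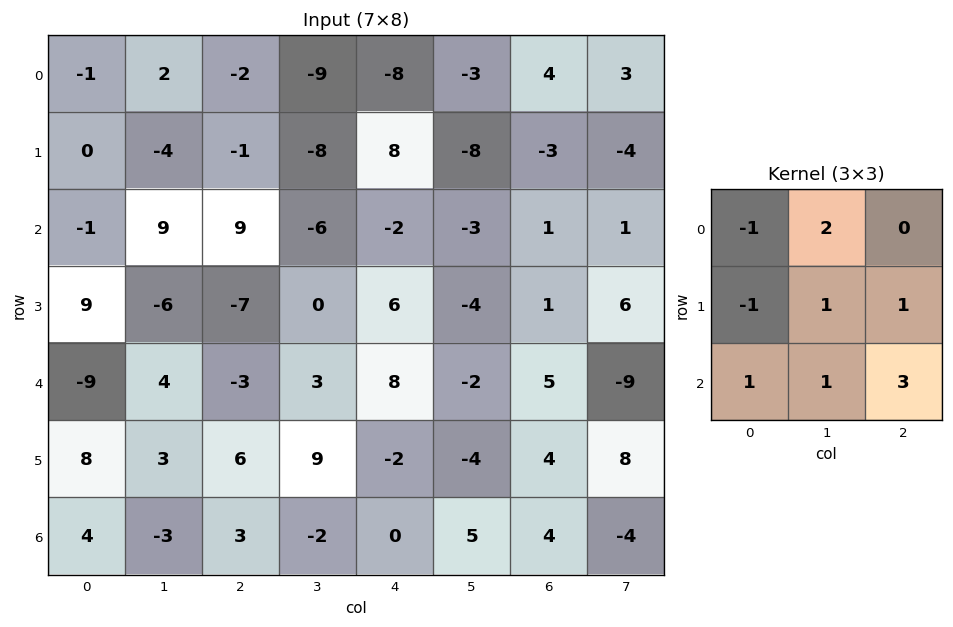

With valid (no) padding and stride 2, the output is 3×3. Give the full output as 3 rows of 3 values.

Output[0,0]: The receptive field on the input at this output position is [-1 2 -2 / 0 -4 -1 / -1 9 9]. Elementwise product with the kernel and sum: -1·-1 + 2·2 + 0·-1 + -4·1 + -1·1 + -1·1 + 9·1 + 9·3.
Output[0,1]: The receptive field on the input at this output position is [-2 -9 -8 / -1 -8 8 / 9 -6 -2]. Elementwise product with the kernel and sum: -2·-1 + -9·2 + -1·-1 + -8·1 + 8·1 + 9·1 + -6·1 + -2·3.

35 -18 -19
-17 16 8
28 11 7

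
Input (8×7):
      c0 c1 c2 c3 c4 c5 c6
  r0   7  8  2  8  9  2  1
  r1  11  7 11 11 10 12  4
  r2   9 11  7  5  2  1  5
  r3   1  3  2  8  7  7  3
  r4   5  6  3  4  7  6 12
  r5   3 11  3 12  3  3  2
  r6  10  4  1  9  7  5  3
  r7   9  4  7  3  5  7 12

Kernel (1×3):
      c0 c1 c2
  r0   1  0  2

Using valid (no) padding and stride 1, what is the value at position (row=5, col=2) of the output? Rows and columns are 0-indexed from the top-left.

The receptive field on the input at this output position is [3 12 3]. Elementwise product with the kernel and sum: 3·1 + 3·2.

9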